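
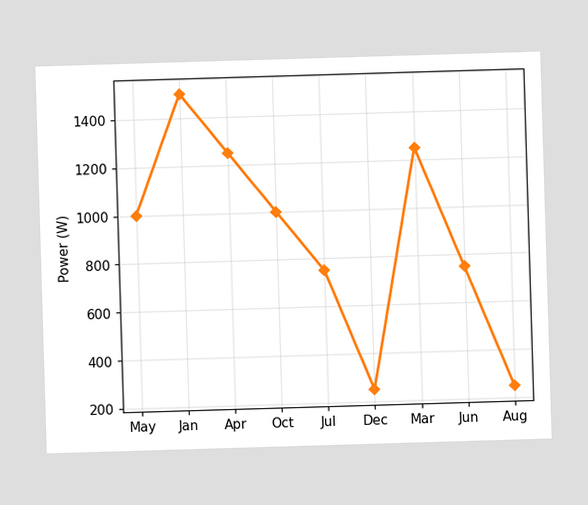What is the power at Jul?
At Jul, the line is at 750W.

750W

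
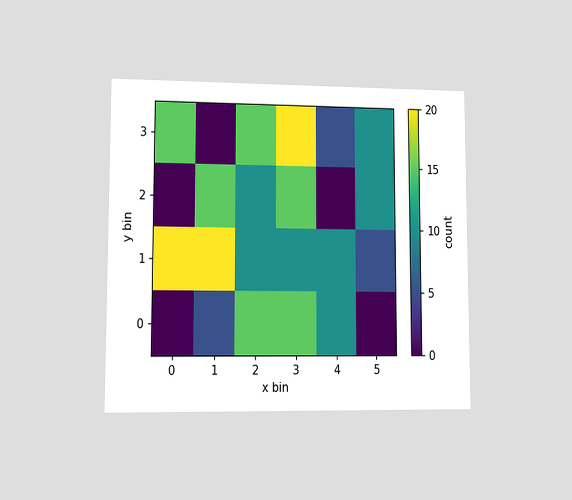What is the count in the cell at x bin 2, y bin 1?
The chart is viewed at a slight angle. Matching the cell (2, 1) against the colorbar gives 10.

10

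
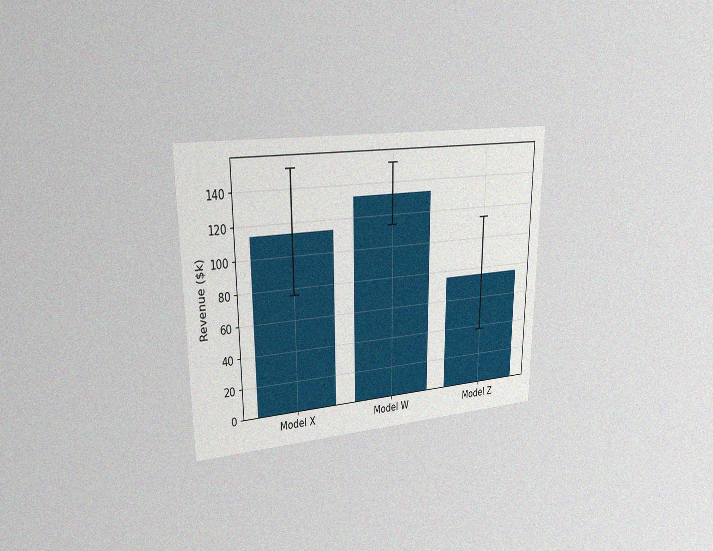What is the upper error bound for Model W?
$152k

The chart is viewed at a slight angle, with some photo noise. The Model W bar's upper whisker reaches $152k.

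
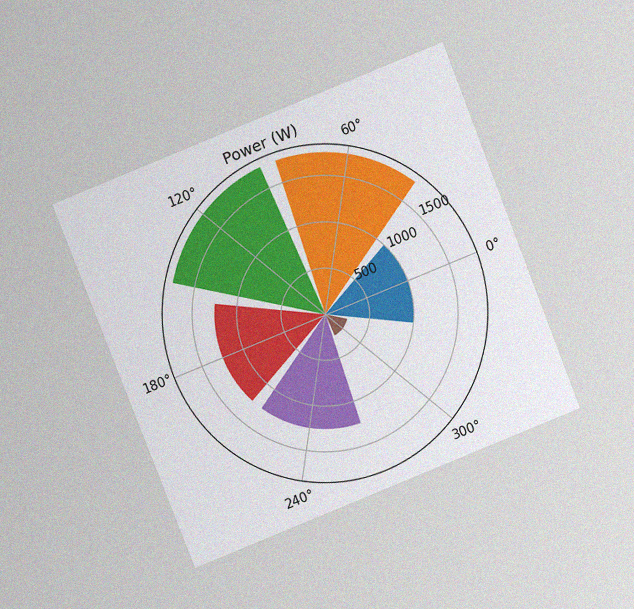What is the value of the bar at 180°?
The chart is tilted about 22° counter-clockwise and viewed at a slight angle, with some photo noise. The bar at 180° reaches 1250W on the radial axis.

1250W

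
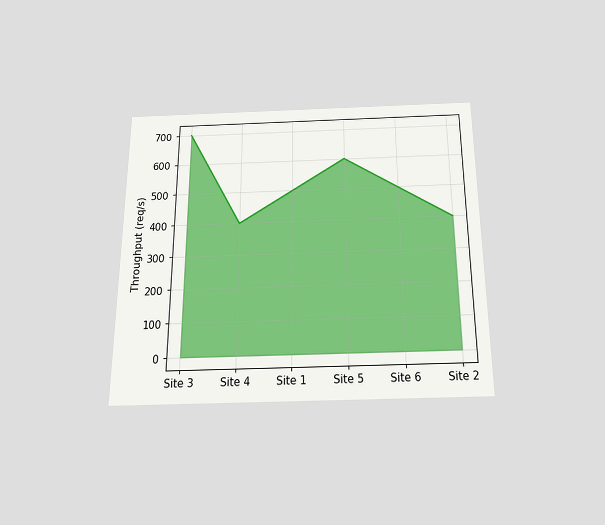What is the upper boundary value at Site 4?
400req/s

The chart is viewed slightly from below. At Site 4 the upper boundary is at 400req/s.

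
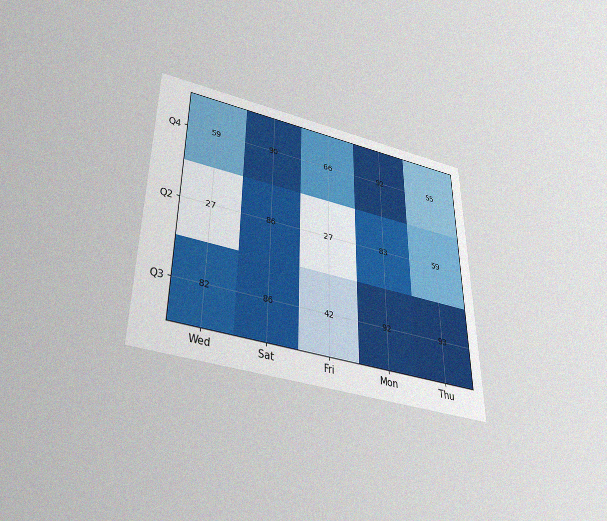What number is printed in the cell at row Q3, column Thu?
93

The chart is viewed slightly from below, with some photo noise. The (Q3, Thu) cell reads 93.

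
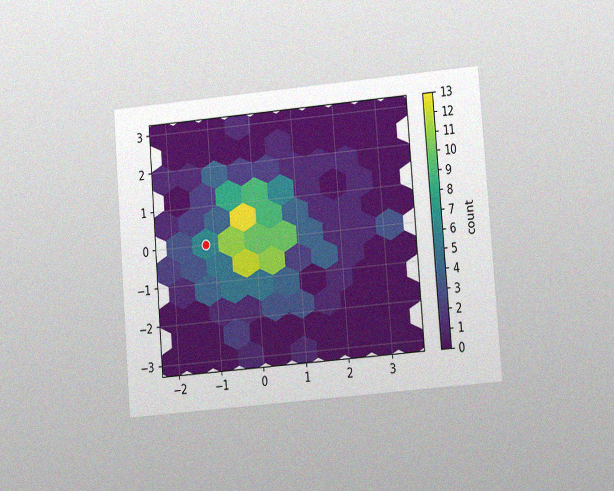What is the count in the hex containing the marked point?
6

The chart is tilted about 5° counter-clockwise and viewed at a slight angle, with some photo noise. The marked hex reads 6 on the colorbar.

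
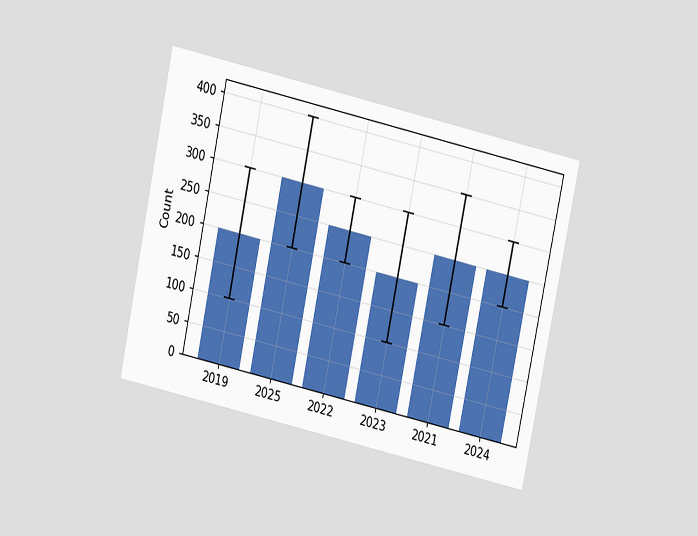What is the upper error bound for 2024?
The chart is tilted about 12° clockwise and viewed slightly from above. The 2024 bar's upper whisker reaches 300.

300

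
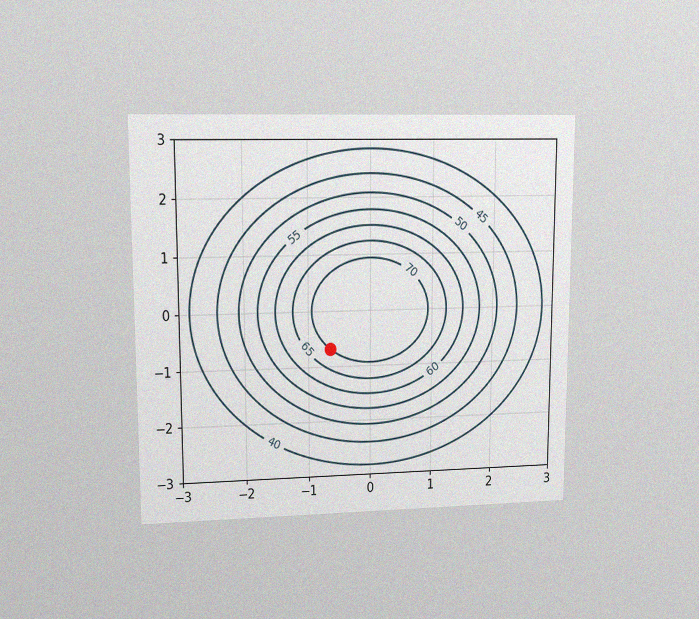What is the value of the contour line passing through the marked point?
70

The chart is viewed at a slight angle, with some photo noise. The marked point sits on the contour labelled 70.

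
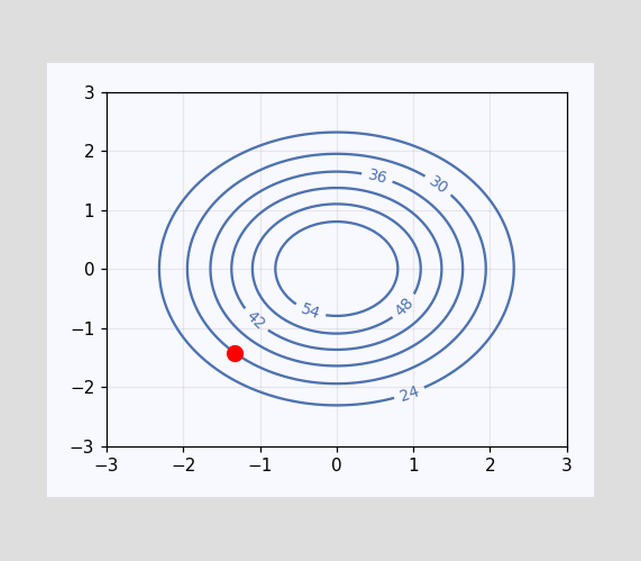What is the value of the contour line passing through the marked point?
The marked point sits on the contour labelled 30.

30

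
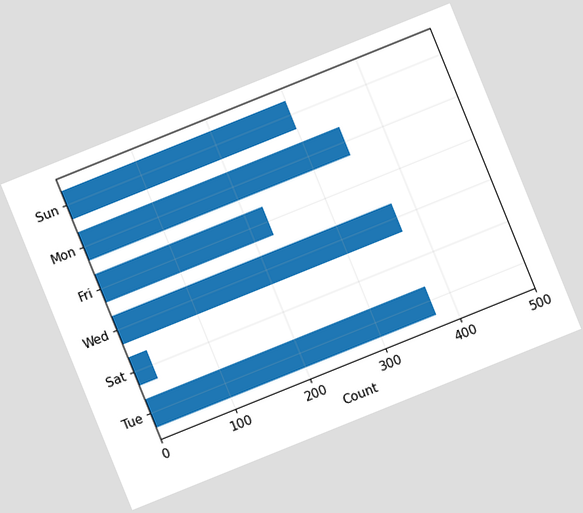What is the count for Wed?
The chart is tilted about 22° counter-clockwise. Reading along the chart's x-axis, the Wed bar reaches 375.

375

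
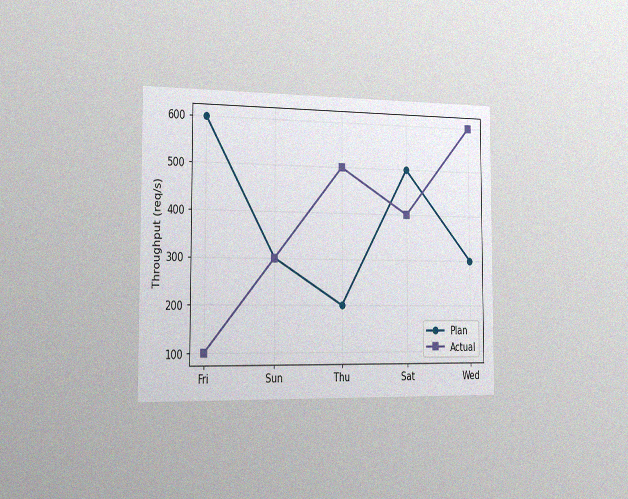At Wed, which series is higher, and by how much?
Actual, by 300req/s

The chart is viewed slightly from the left, with some photo noise. At Wed, Actual sits above the other line by 300req/s.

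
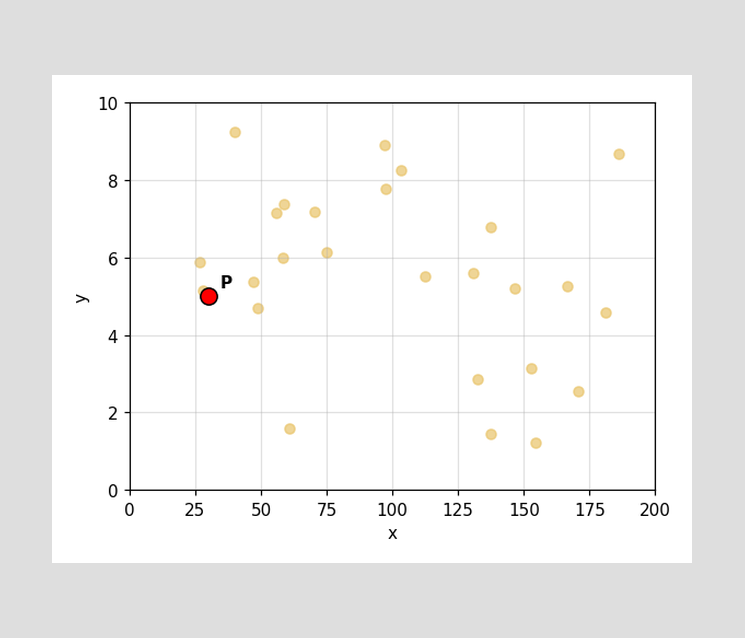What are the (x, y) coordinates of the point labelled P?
(30, 5)

Following the gridlines from P to each axis, P sits at (30, 5).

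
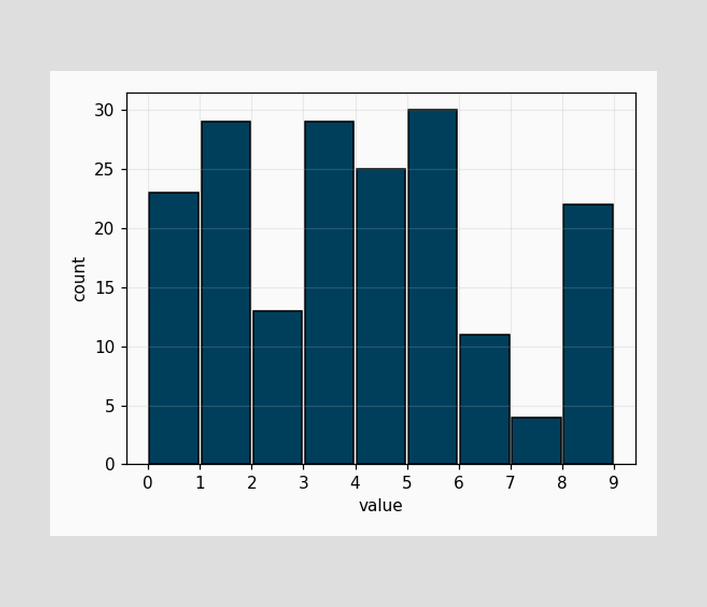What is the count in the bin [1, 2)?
The [1, 2) bin has height 29.

29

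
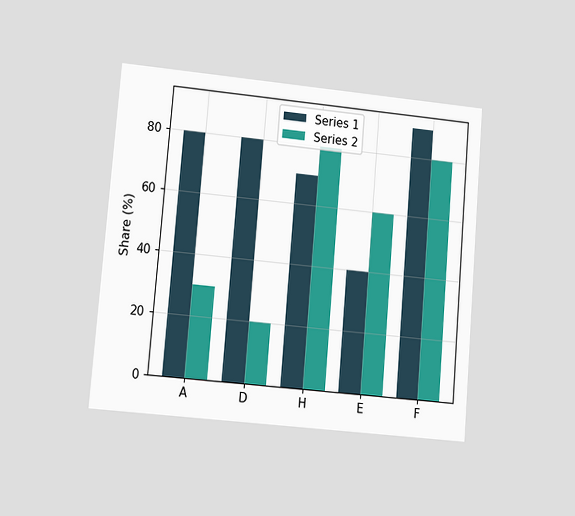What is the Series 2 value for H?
80%

The chart is tilted about 5° clockwise and viewed at a slight angle. The Series 2 bar at H reaches 80% on the y-axis.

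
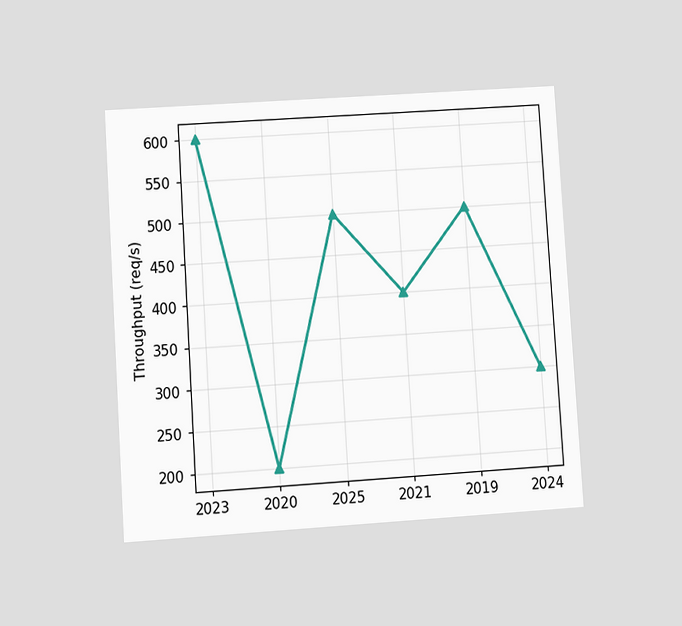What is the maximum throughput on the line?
The chart is tilted about 4° counter-clockwise and viewed at a slight angle. The highest point is at 2023, and reading across to the y-axis gives 600req/s.

600req/s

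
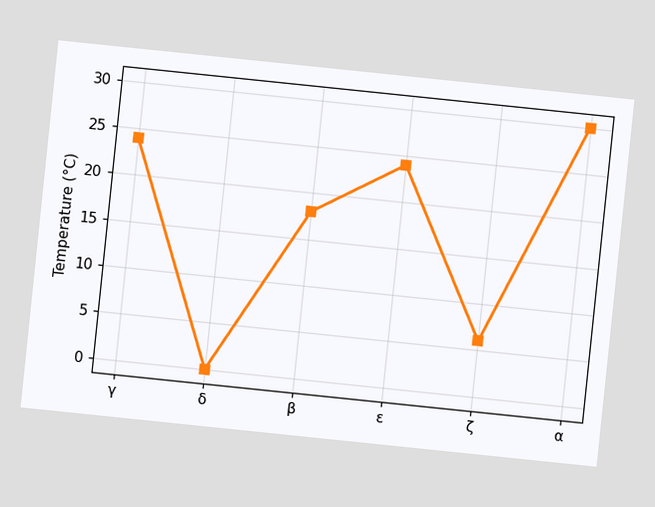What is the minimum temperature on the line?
0°C

The chart is tilted about 6° clockwise. The lowest point is at δ, and reading across to the y-axis gives 0°C.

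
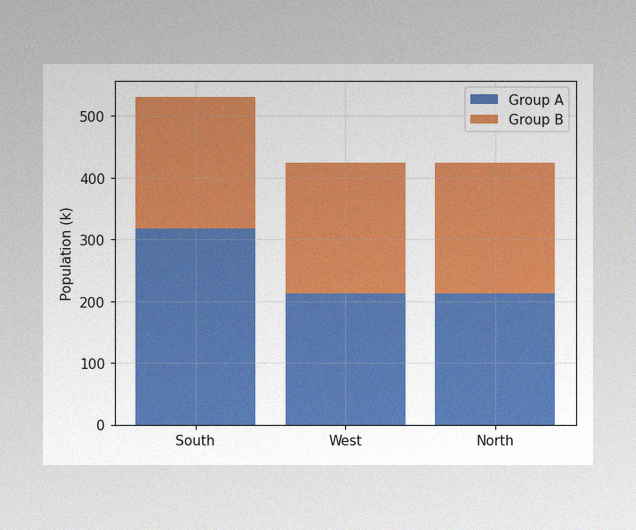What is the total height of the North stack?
The image has some photo noise and uneven lighting. The North stack's top reaches 424k on the y-axis.

424k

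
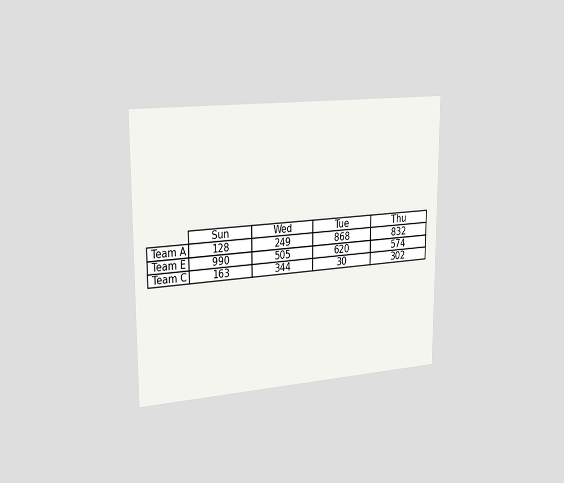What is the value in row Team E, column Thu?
574

The chart is viewed slightly from the left. The (Team E, Thu) cell reads 574.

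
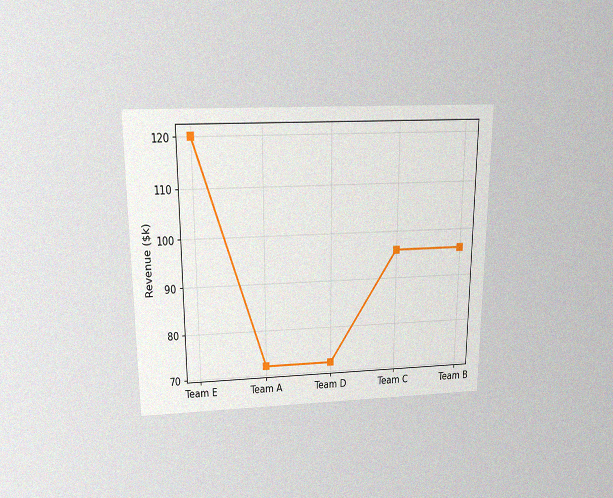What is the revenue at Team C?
$96k

The chart is viewed slightly from above, with some photo noise. At Team C, the line is at $96k.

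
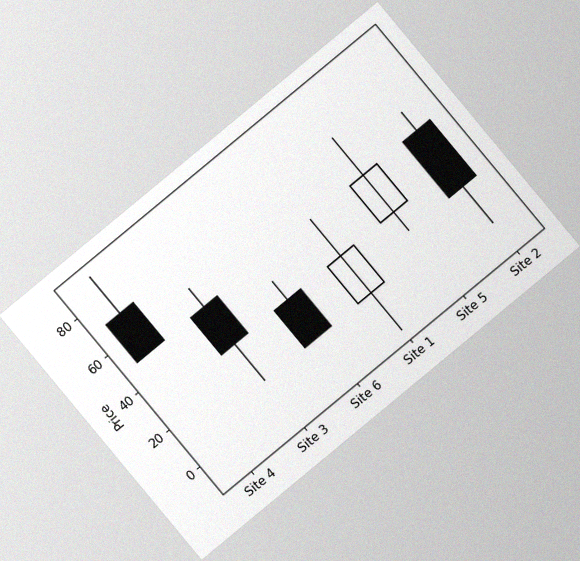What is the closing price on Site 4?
50

The chart is tilted about 40° counter-clockwise, with some photo noise. The Site 4 candle closes at 50.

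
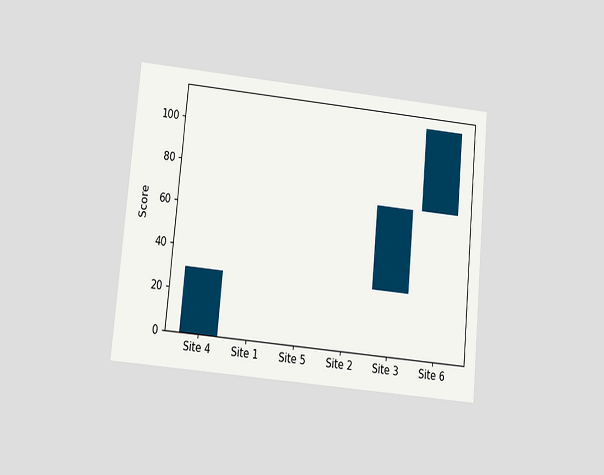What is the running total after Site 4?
The chart is tilted about 5° clockwise and viewed at a slight angle. After Site 4 the running total reaches 30.

30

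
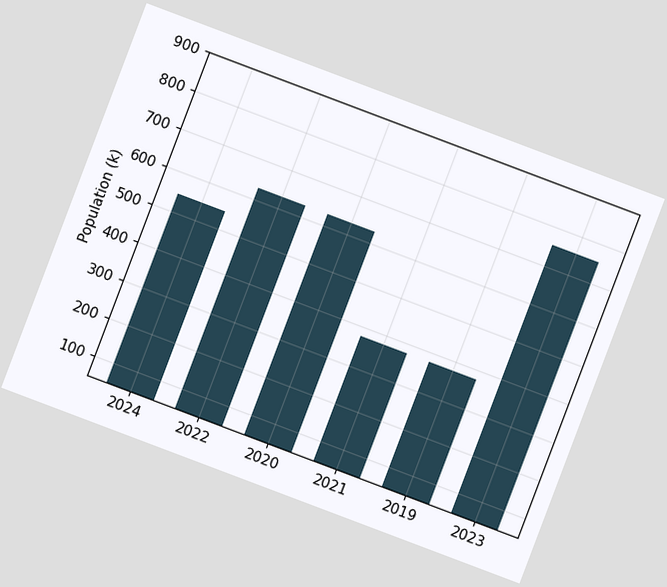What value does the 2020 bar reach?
The chart is tilted about 21° clockwise. Reading along the chart's y-axis, the 2020 bar reaches 630k.

630k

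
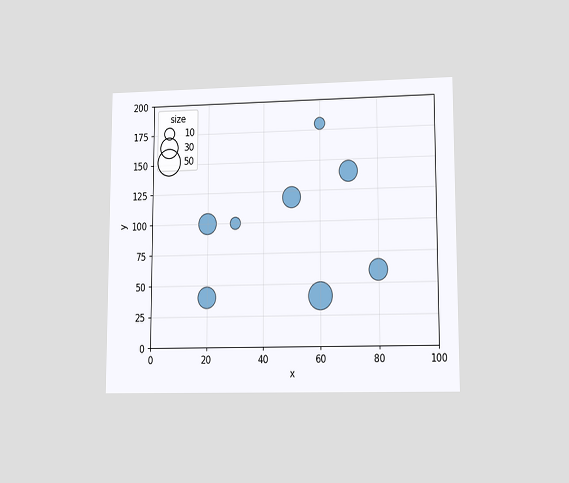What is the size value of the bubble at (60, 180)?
The chart is viewed at a slight angle. Matching the bubble at (60, 180) against the size legend gives 10.

10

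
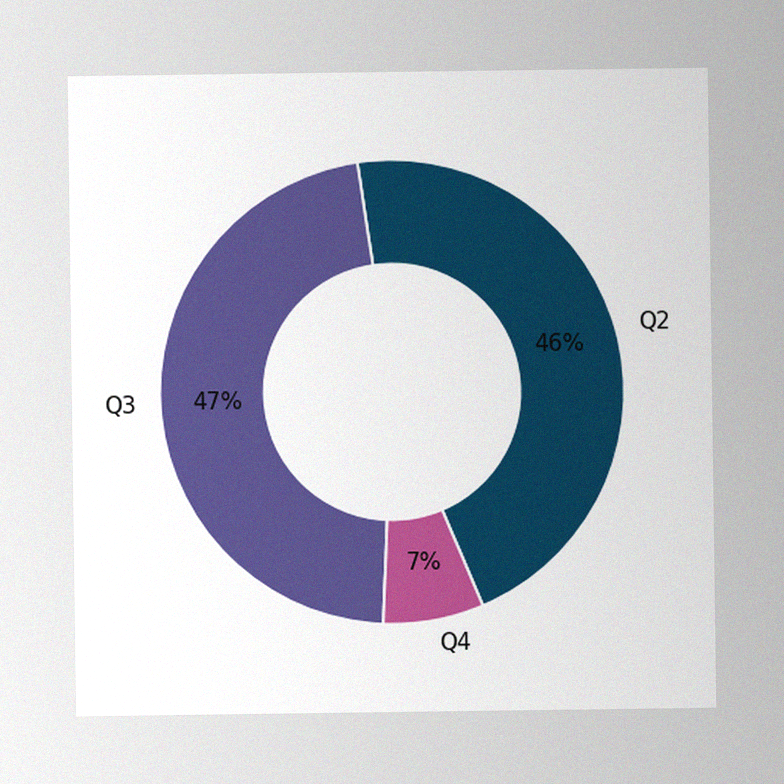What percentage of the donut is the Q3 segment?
The image has some photo noise and uneven lighting. The Q3 segment takes up 47% of the ring.

47%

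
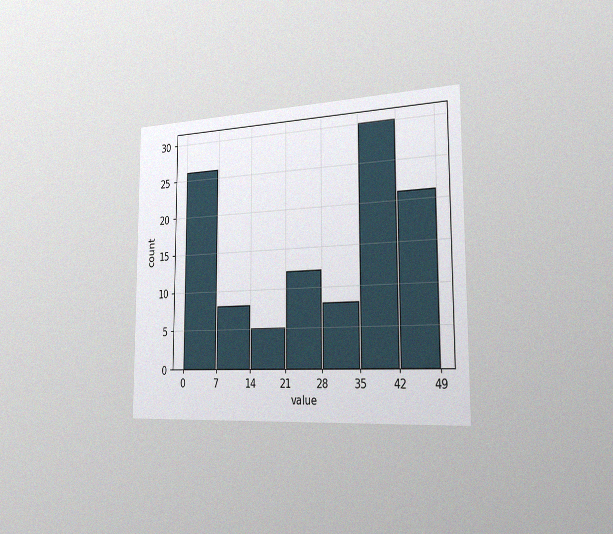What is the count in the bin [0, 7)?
The chart is viewed slightly from the right, with some photo noise. The [0, 7) bin has height 26.

26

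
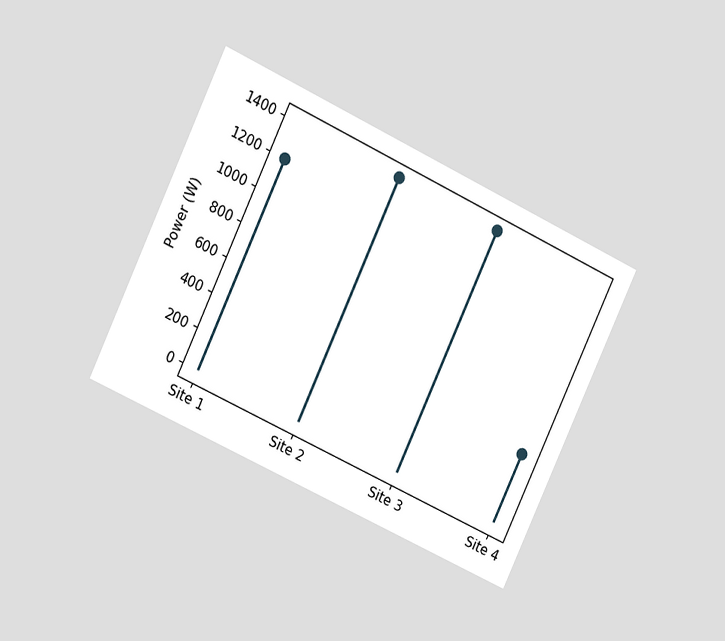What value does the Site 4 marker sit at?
400W

The chart is tilted about 25° clockwise and viewed at a slight angle. The Site 4 marker sits at 400W.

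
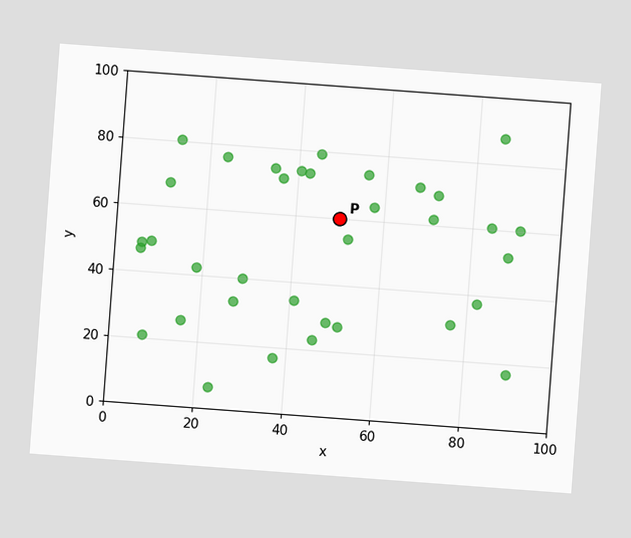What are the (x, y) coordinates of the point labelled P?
(50, 60)

The chart is tilted about 4° clockwise. Following the gridlines from P to each axis, P sits at (50, 60).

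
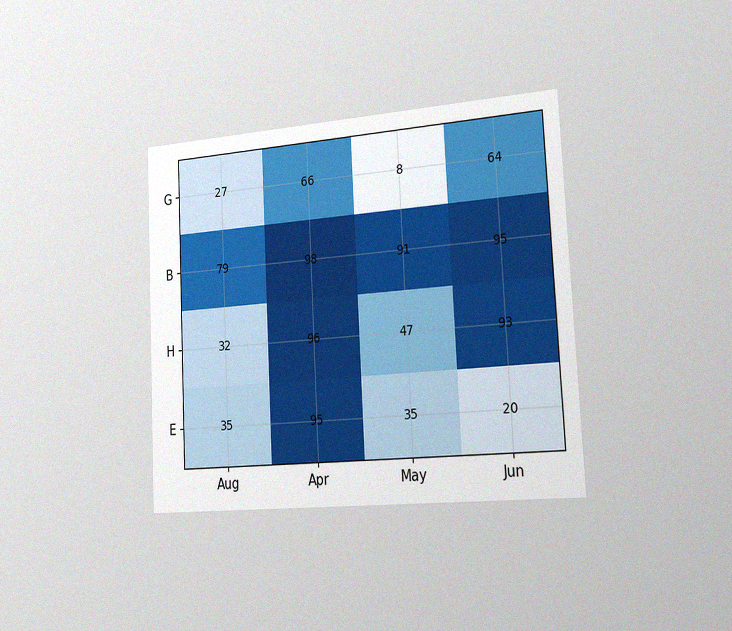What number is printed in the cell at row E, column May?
35

The chart is tilted about 3° counter-clockwise and viewed slightly from the right, with some photo noise. The (E, May) cell reads 35.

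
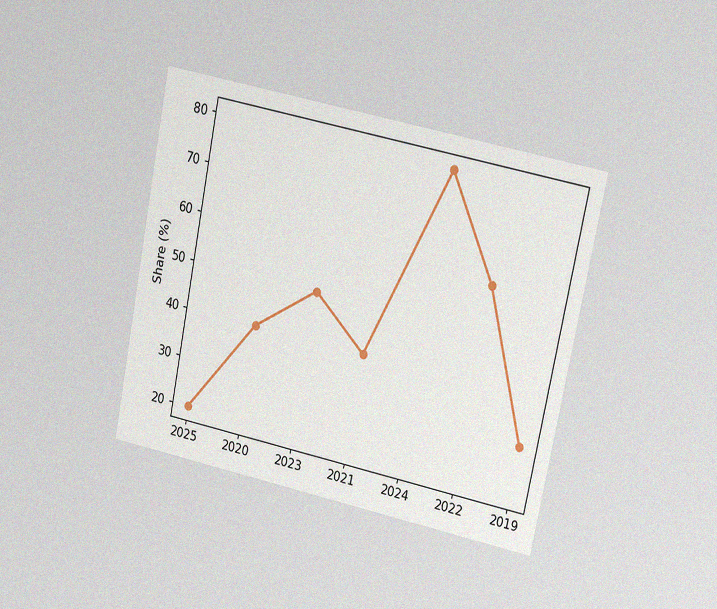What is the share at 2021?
The chart is tilted about 11° clockwise and viewed at a slight angle, with some photo noise. At 2021, the line is at 40%.

40%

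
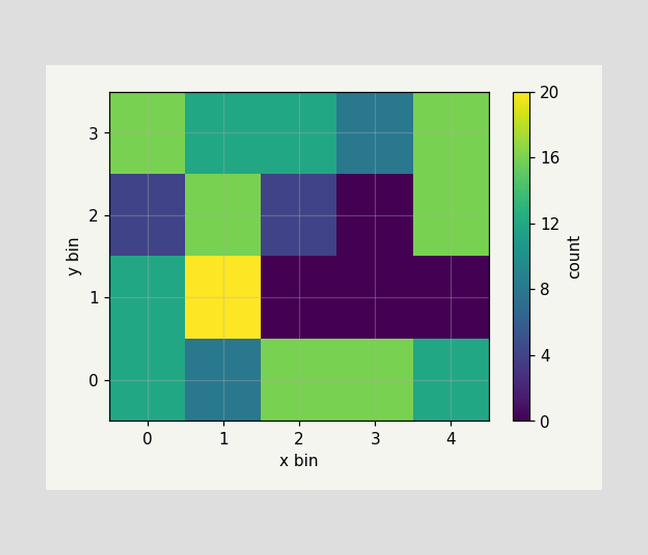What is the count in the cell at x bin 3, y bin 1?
Matching the cell (3, 1) against the colorbar gives 0.

0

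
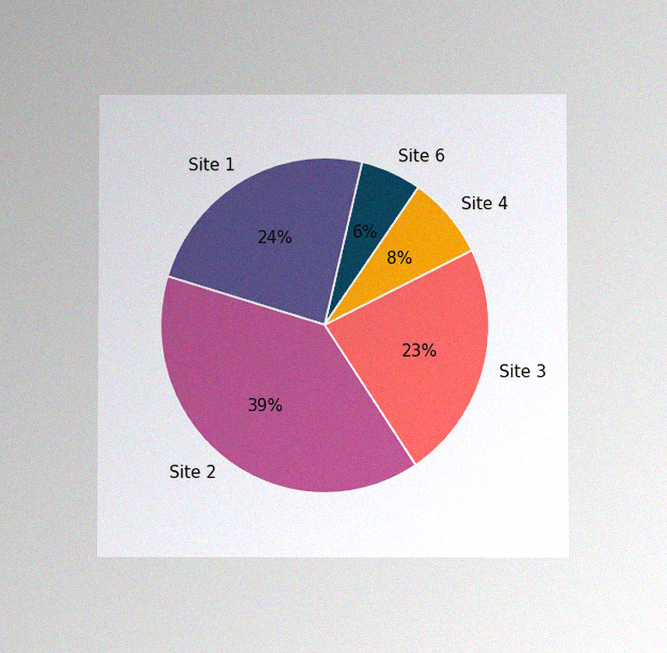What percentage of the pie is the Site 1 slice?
24%

The chart is viewed at a slight angle, with some photo noise. The Site 1 slice takes up 24% of the pie.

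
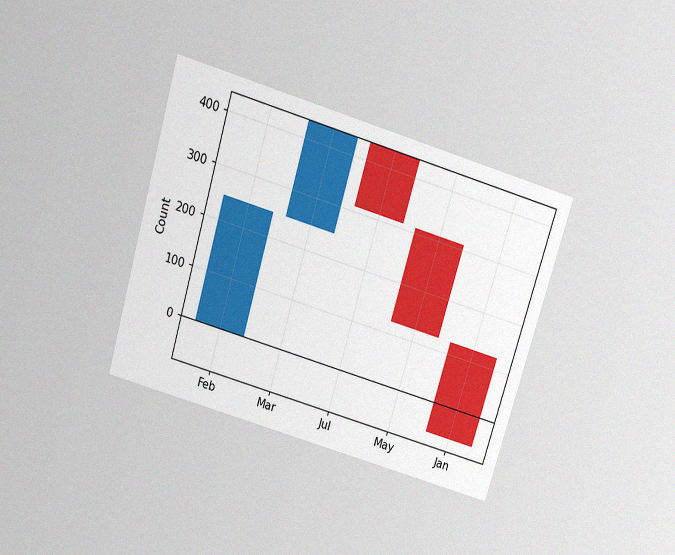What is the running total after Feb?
The chart is tilted about 17° clockwise and viewed slightly from above, with some photo noise. After Feb the running total reaches 248.

248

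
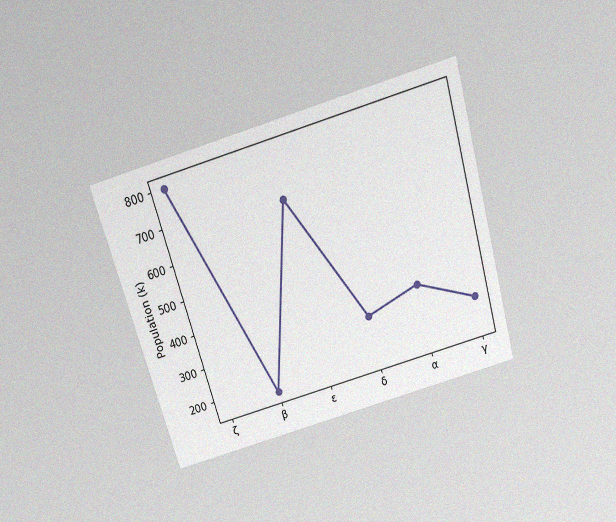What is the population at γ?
The chart is tilted about 16° counter-clockwise and viewed slightly from above, with some photo noise. At γ, the line is at 252k.

252k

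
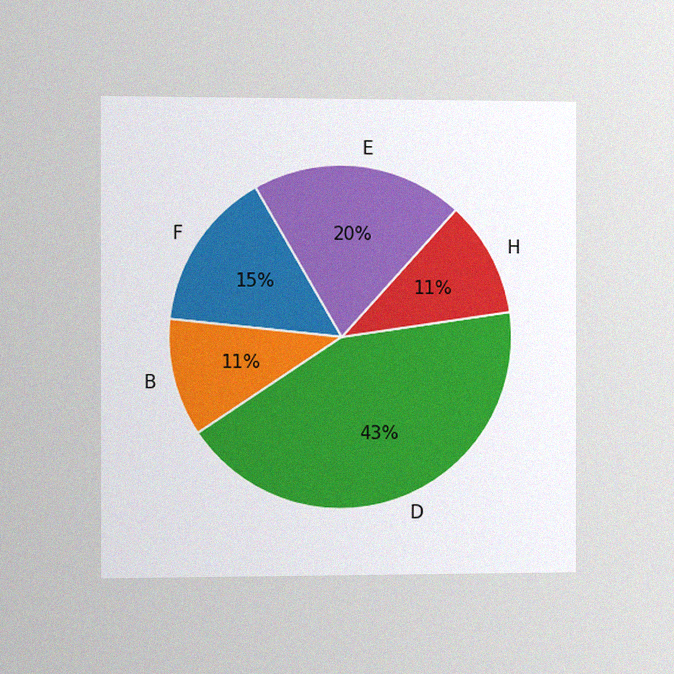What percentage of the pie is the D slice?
The chart is viewed slightly from the left, with some photo noise. The D slice takes up 43% of the pie.

43%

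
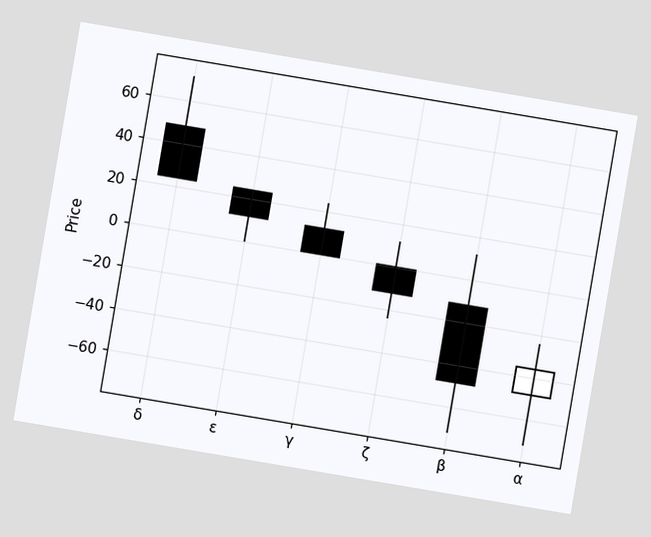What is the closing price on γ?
0

The chart is tilted about 10° clockwise. The γ candle closes at 0.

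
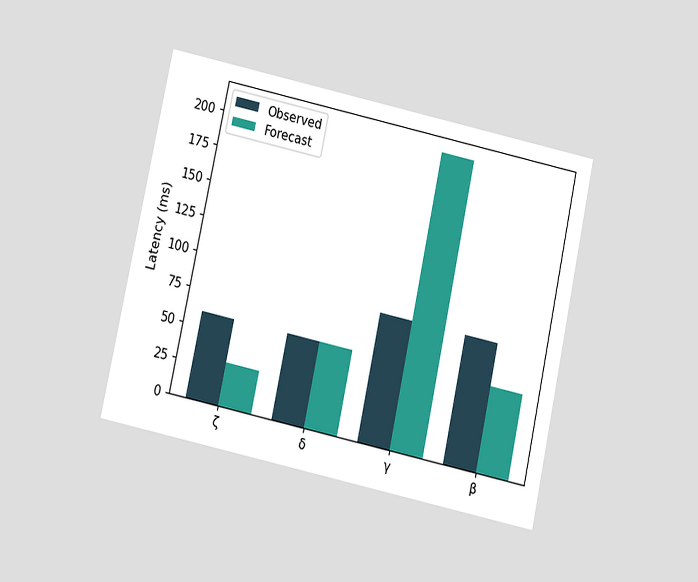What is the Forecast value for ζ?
30ms

The chart is tilted about 12° clockwise and viewed slightly from below. The Forecast bar at ζ reaches 30ms on the y-axis.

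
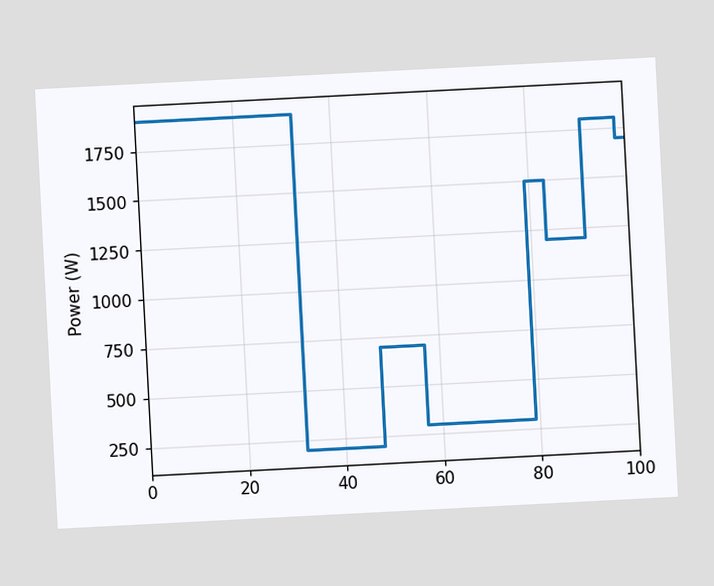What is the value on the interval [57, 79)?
300W

The chart is tilted about 3° counter-clockwise. On [57, 79) the step sits at 300W.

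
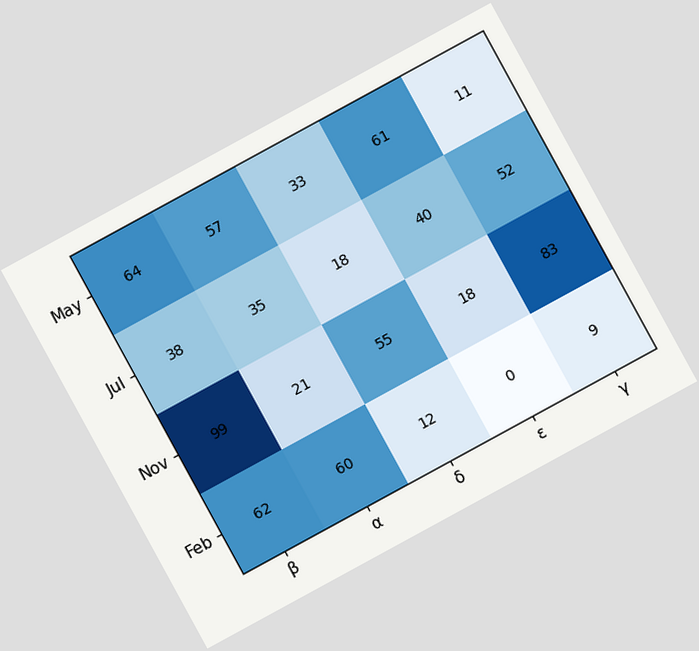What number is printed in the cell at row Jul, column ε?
The chart is tilted about 29° counter-clockwise. The (Jul, ε) cell reads 40.

40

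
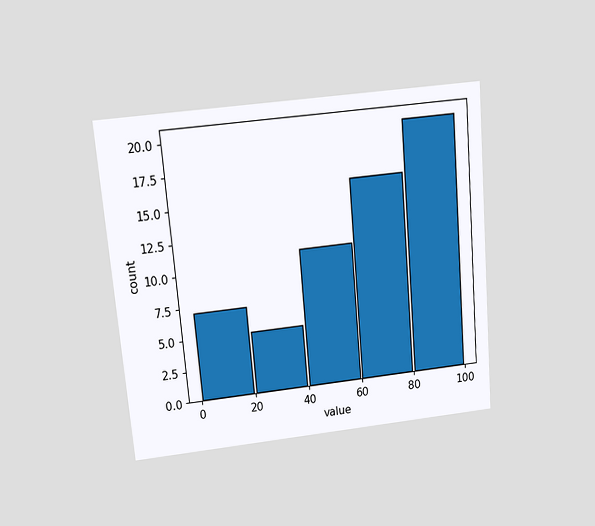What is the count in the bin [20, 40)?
The chart is tilted about 5° counter-clockwise and viewed slightly from above. The [20, 40) bin has height 5.

5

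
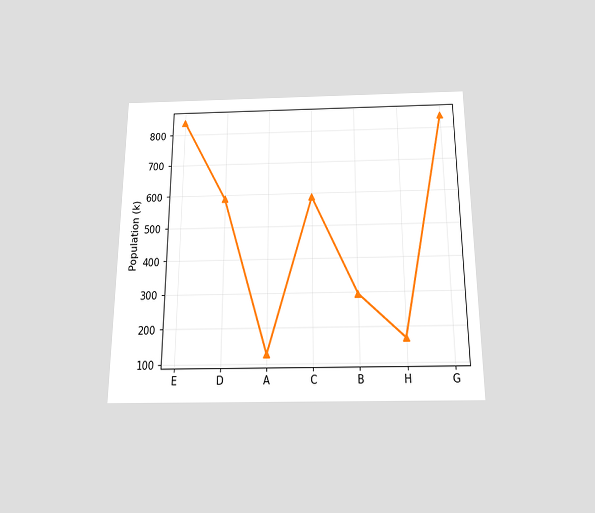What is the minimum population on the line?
126k

The chart is viewed slightly from below. The lowest point is at A, and reading across to the y-axis gives 126k.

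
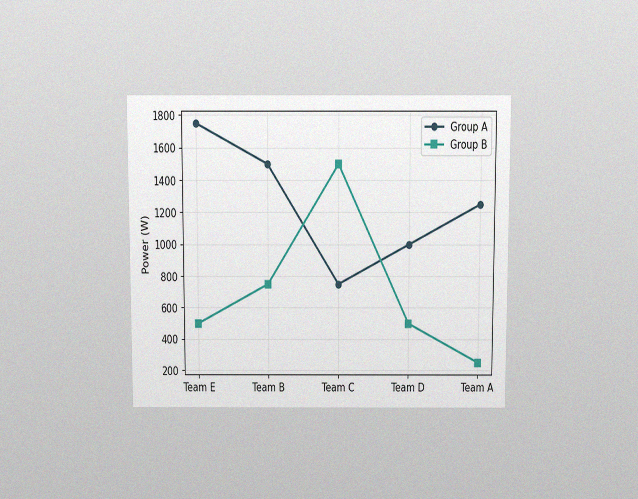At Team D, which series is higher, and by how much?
The chart is viewed slightly from above, with some photo noise. At Team D, Group A sits above the other line by 500W.

Group A, by 500W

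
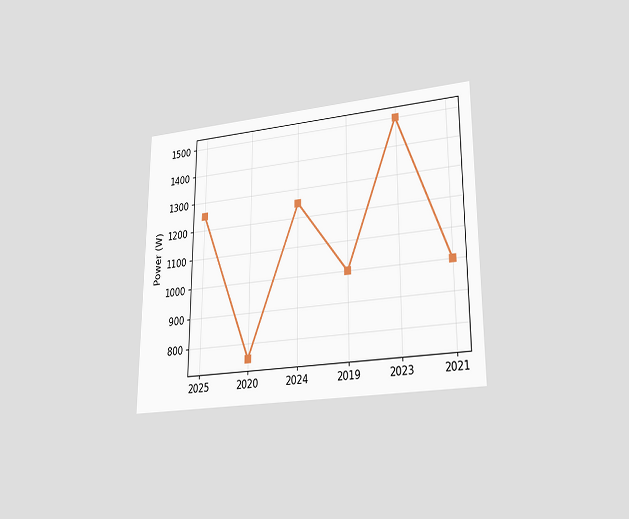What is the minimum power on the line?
The chart is viewed at a slight angle. The lowest point is at 2020, and reading across to the y-axis gives 750W.

750W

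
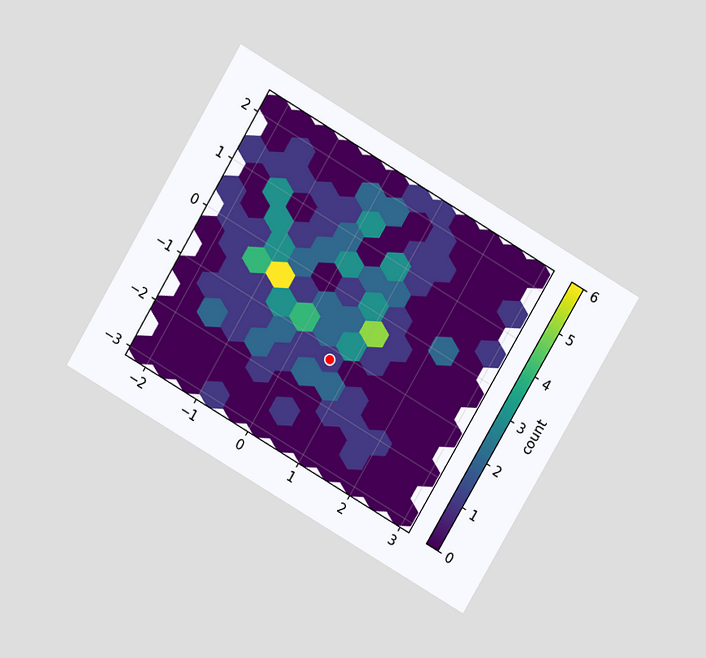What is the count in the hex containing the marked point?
The chart is tilted about 31° clockwise and viewed slightly from above. The marked hex reads 1 on the colorbar.

1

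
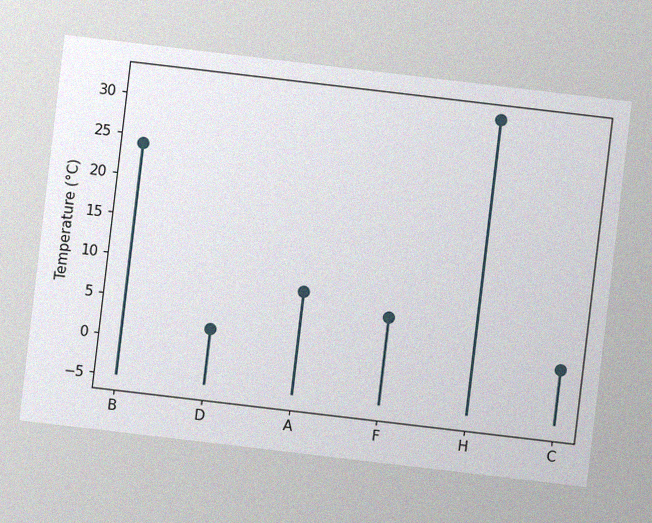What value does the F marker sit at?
6°C

The chart is tilted about 7° clockwise, with some photo noise. The F marker sits at 6°C.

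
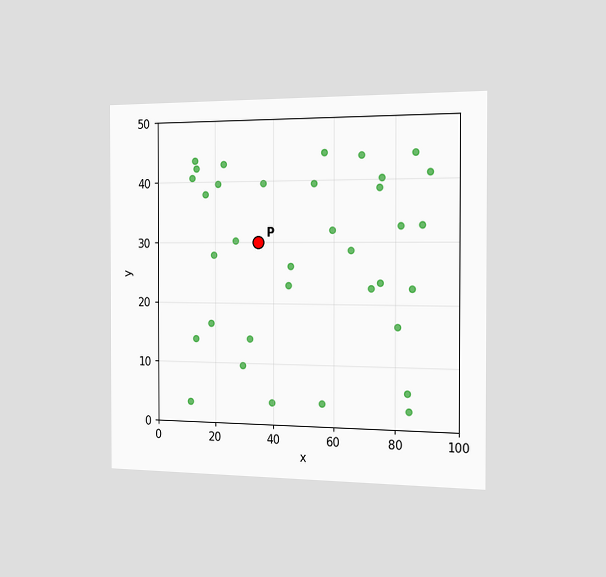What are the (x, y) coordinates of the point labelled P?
(35, 30)

The chart is viewed slightly from the right. Following the gridlines from P to each axis, P sits at (35, 30).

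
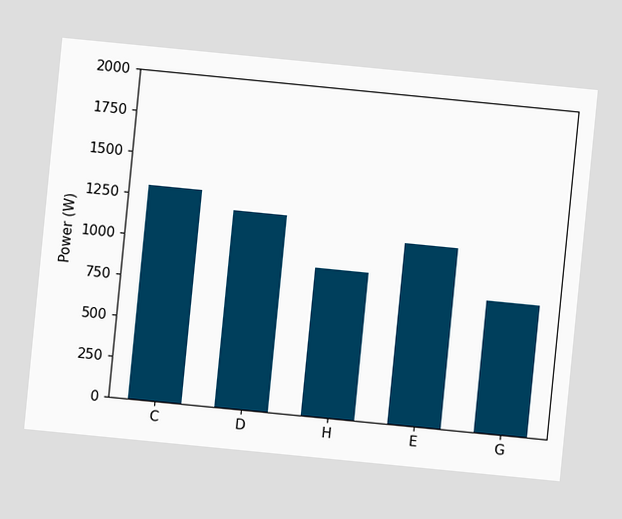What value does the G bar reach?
800W

The chart is tilted about 6° clockwise. Reading along the chart's y-axis, the G bar reaches 800W.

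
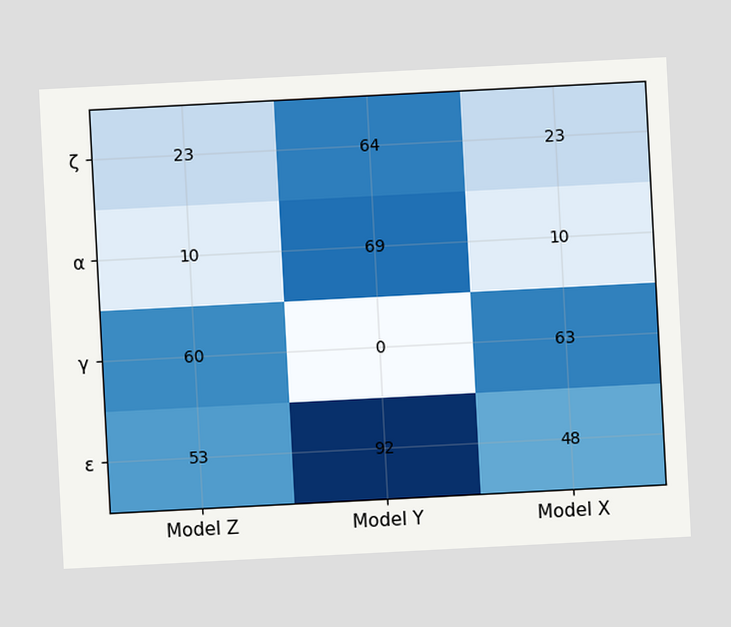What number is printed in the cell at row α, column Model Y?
The chart is tilted about 3° counter-clockwise. The (α, Model Y) cell reads 69.

69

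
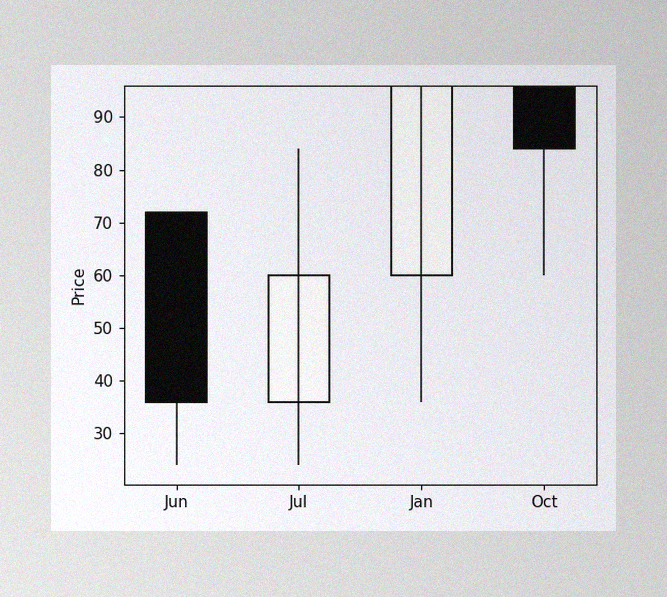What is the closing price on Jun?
36

The image has some photo noise and uneven lighting. The Jun candle closes at 36.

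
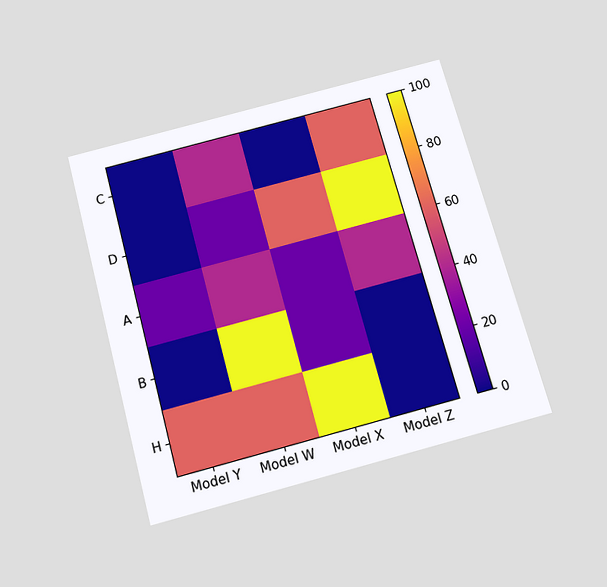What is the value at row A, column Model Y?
20

The chart is tilted about 15° counter-clockwise and viewed slightly from below. Matching cell (A, Model Y) against the colorbar gives 20.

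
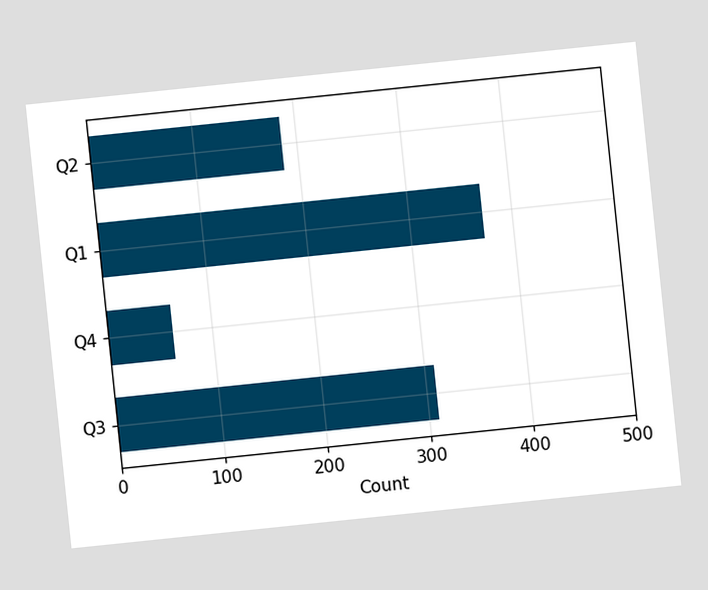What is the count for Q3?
The chart is tilted about 6° counter-clockwise. Reading along the chart's x-axis, the Q3 bar reaches 310.

310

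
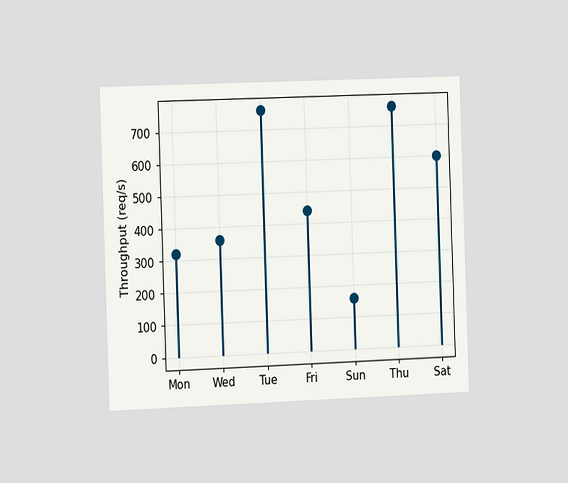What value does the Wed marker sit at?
The chart is tilted about 2° counter-clockwise and viewed slightly from the left. The Wed marker sits at 360req/s.

360req/s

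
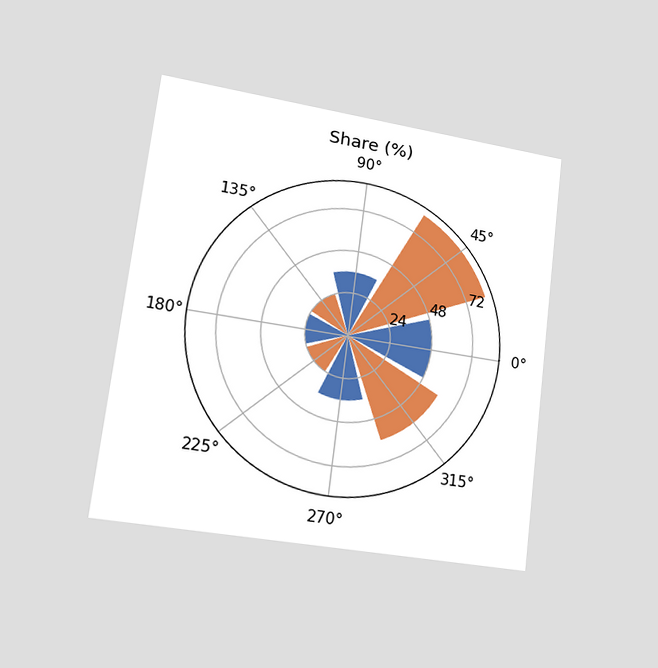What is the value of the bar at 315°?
The chart is tilted about 7° clockwise and viewed slightly from the left. The bar at 315° reaches 60% on the radial axis.

60%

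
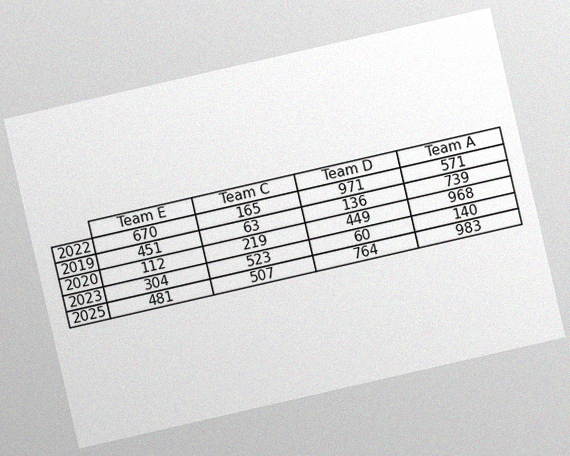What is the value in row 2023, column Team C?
523

The chart is tilted about 13° counter-clockwise, with some photo noise. The (2023, Team C) cell reads 523.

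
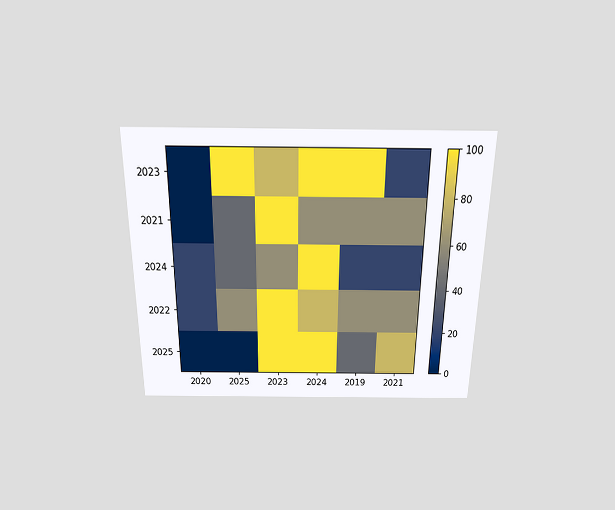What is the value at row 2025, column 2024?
The chart is viewed slightly from above. Matching cell (2025, 2024) against the colorbar gives 100.

100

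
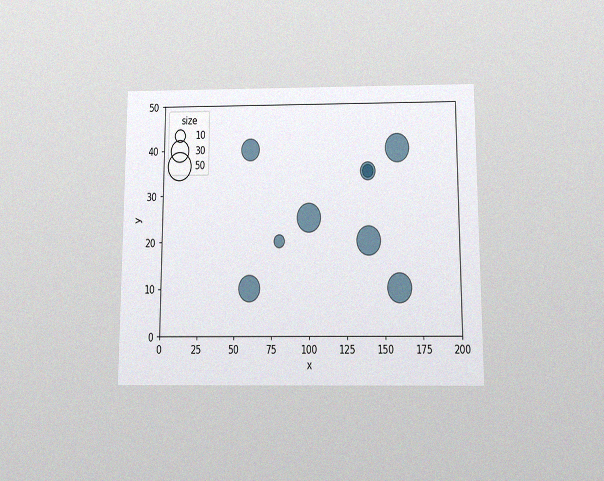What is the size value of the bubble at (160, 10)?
50

The chart is viewed slightly from below, with some photo noise. Matching the bubble at (160, 10) against the size legend gives 50.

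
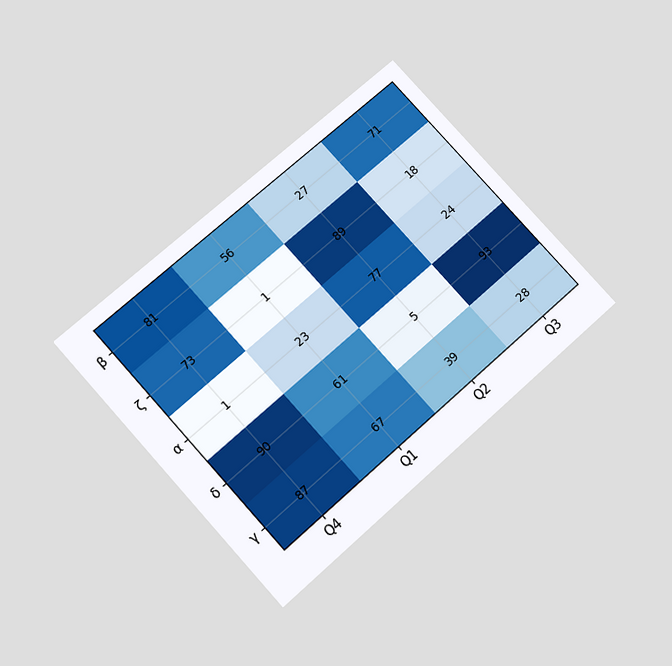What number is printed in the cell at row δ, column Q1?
The chart is tilted about 42° counter-clockwise and viewed slightly from below. The (δ, Q1) cell reads 61.

61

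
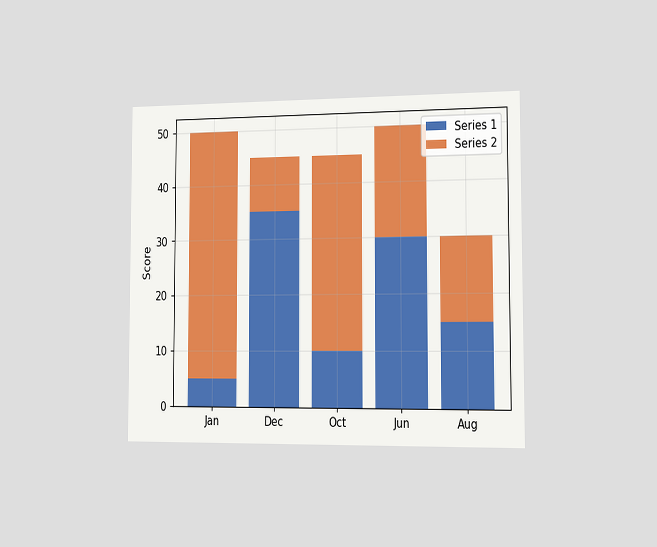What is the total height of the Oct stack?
45

The chart is viewed slightly from the right. The Oct stack's top reaches 45 on the y-axis.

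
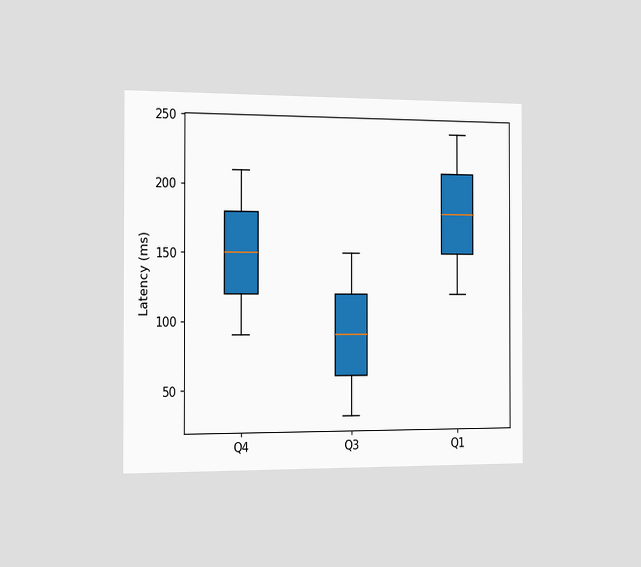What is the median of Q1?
The chart is viewed slightly from the left. The median line in the Q1 box sits at 180ms.

180ms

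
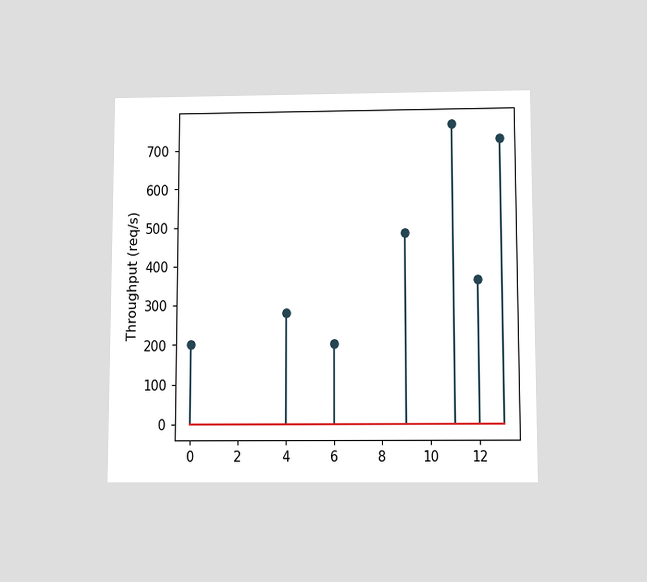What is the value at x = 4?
The chart is viewed slightly from below. The stem at x=4 reaches 280req/s.

280req/s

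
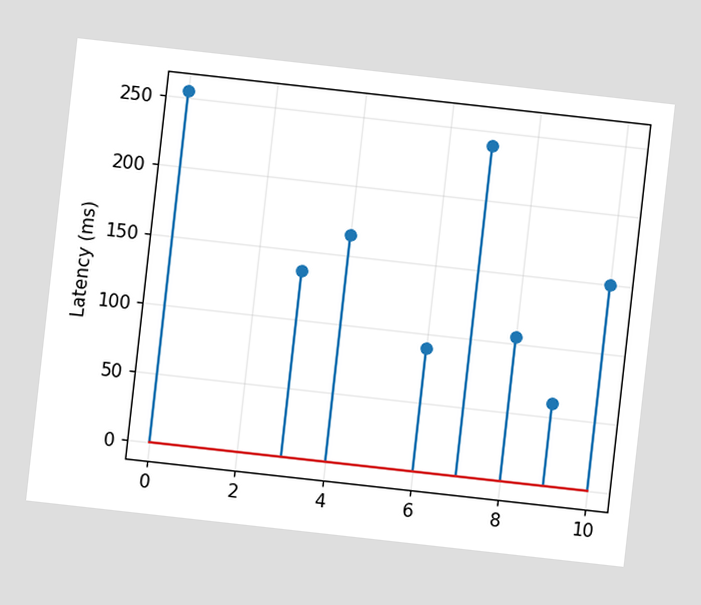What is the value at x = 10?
150ms

The chart is tilted about 6° clockwise. The stem at x=10 reaches 150ms.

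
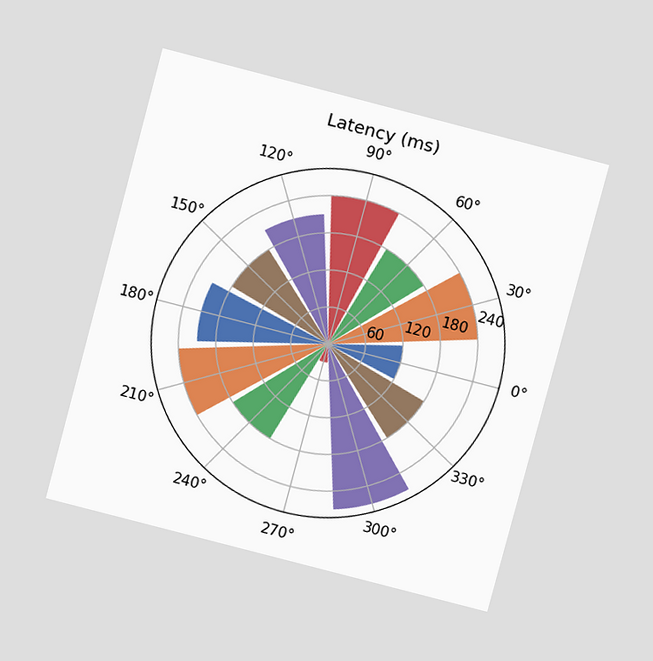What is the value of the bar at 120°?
210ms

The chart is tilted about 15° clockwise and viewed at a slight angle. The bar at 120° reaches 210ms on the radial axis.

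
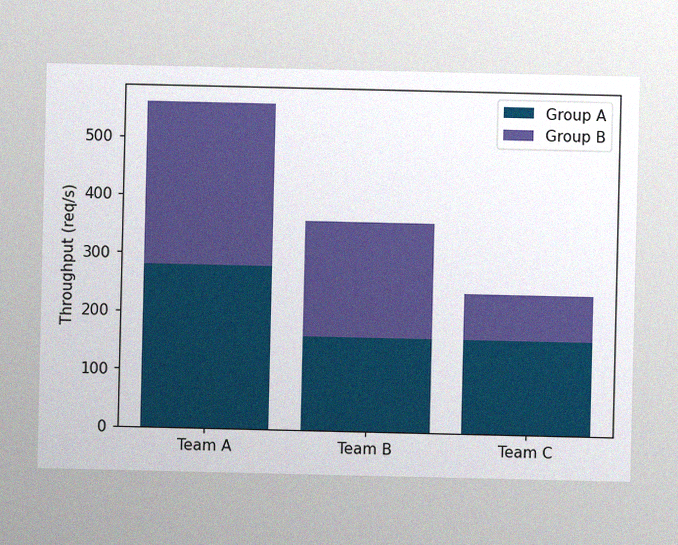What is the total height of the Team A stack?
The image has some photo noise and uneven lighting. The Team A stack's top reaches 560req/s on the y-axis.

560req/s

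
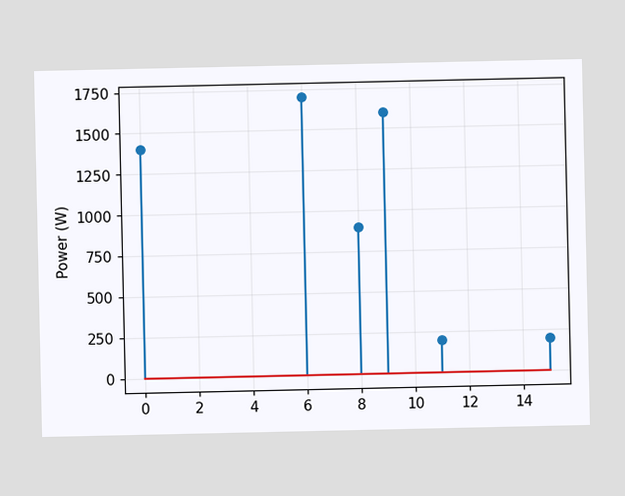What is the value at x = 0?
The stem at x=0 reaches 1400W.

1400W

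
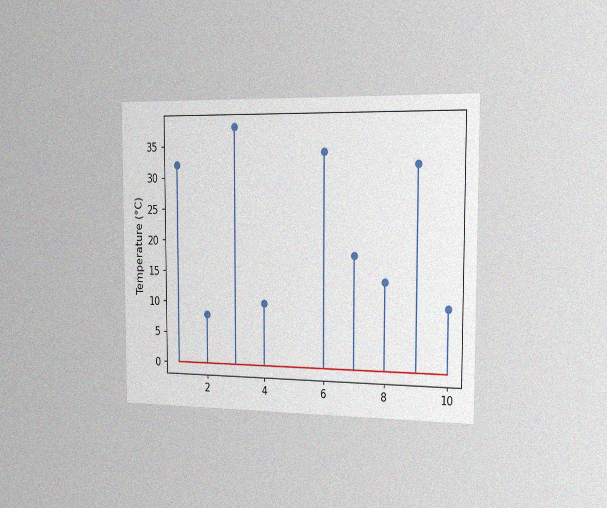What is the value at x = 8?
The chart is viewed slightly from the right, with some photo noise. The stem at x=8 reaches 14°C.

14°C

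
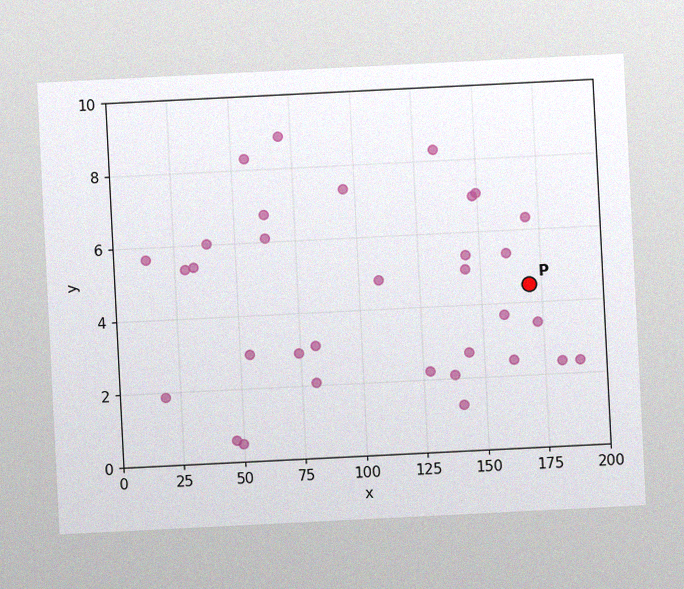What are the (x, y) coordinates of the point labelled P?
The chart is tilted about 3° counter-clockwise, with some photo noise. Following the gridlines from P to each axis, P sits at (170, 4.5).

(170, 4.5)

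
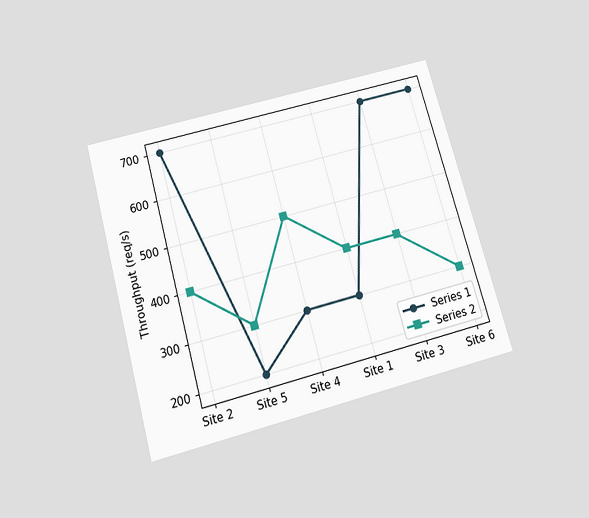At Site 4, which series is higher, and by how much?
Series 2, by 200req/s

The chart is tilted about 16° counter-clockwise and viewed slightly from below. At Site 4, Series 2 sits above the other line by 200req/s.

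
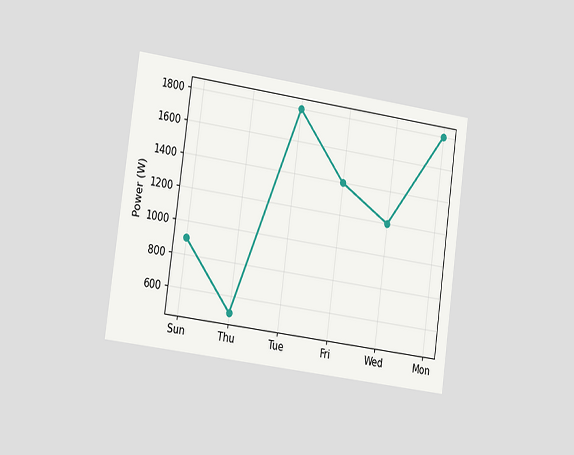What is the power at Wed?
The chart is tilted about 8° clockwise and viewed slightly from the left. At Wed, the line is at 1200W.

1200W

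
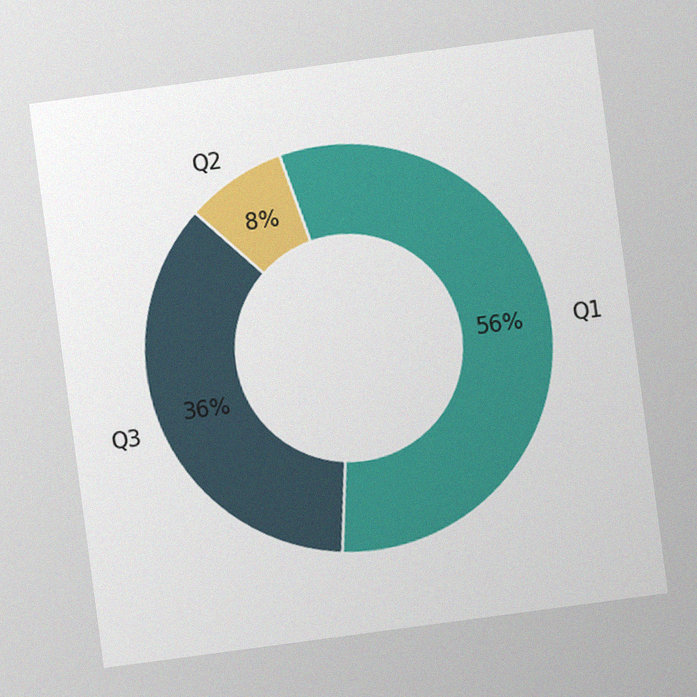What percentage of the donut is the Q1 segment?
56%

The chart is tilted about 8° counter-clockwise, with some photo noise. The Q1 segment takes up 56% of the ring.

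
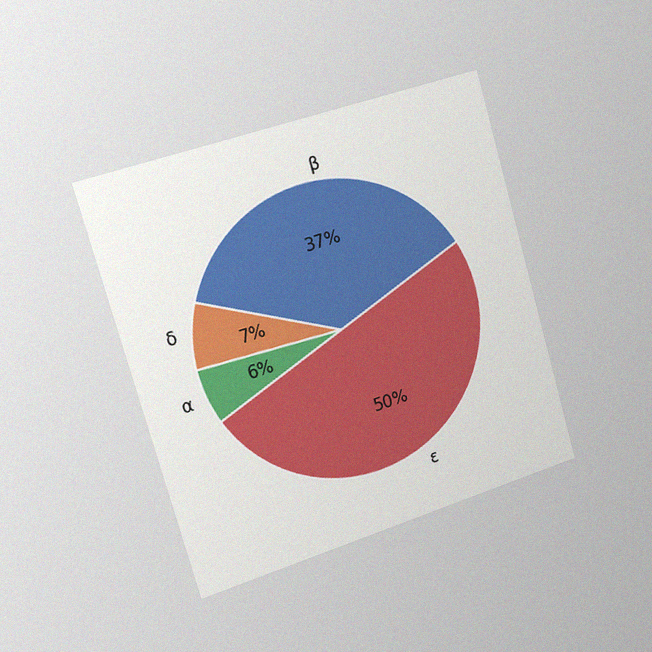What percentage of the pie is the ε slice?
The chart is tilted about 16° counter-clockwise and viewed slightly from the left, with some photo noise. The ε slice takes up 50% of the pie.

50%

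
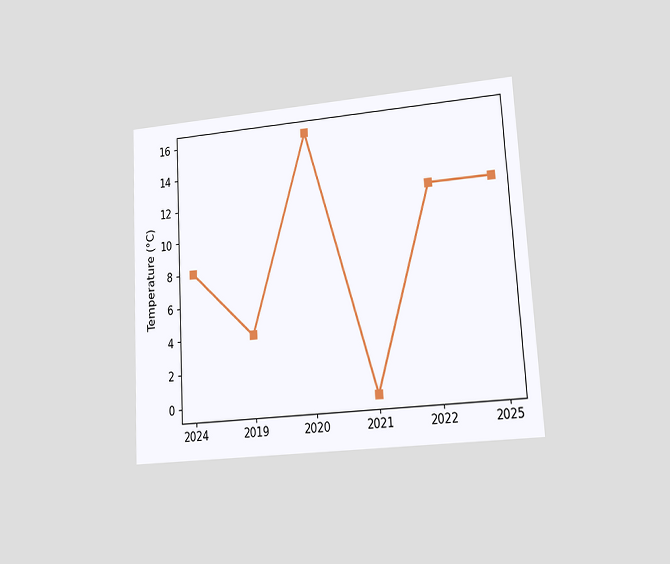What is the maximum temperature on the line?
The chart is tilted about 3° counter-clockwise and viewed at a slight angle. The highest point is at 2020, and reading across to the y-axis gives 16°C.

16°C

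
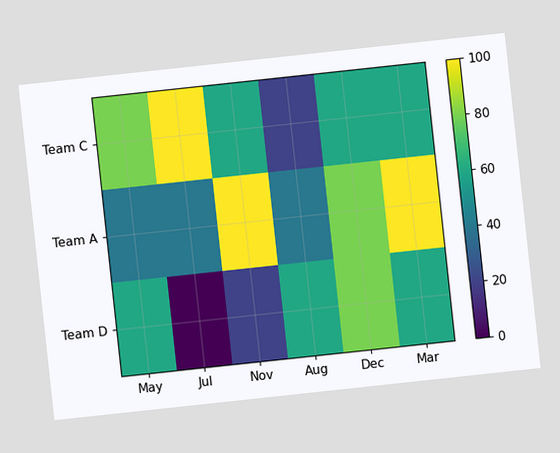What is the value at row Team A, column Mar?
The chart is tilted about 6° counter-clockwise. Matching cell (Team A, Mar) against the colorbar gives 100.

100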